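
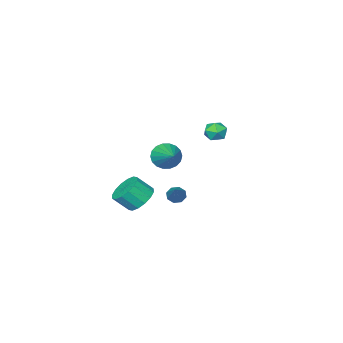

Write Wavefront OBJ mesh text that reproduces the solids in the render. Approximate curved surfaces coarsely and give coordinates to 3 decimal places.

v -4.577 -0.797 0.306
v -4.033 -0.331 0.193
v -3.847 -1.509 0.887
v -3.303 -1.043 0.774
v -3.846 -0.865 1.221
v -4.297 -0.425 0.862
v -3.583 -1.415 0.218
v -4.034 -0.975 -0.141
v -3.418 -0.713 0.139
v -3.581 -0.373 0.759
v -4.299 -1.467 0.321
v -4.462 -1.127 0.941
v 2.589 0.919 -1.445
v 3.237 0.74 -2.058
v 3.879 0.221 -1.229
v 3.231 0.401 -0.615
v 3.35 1.162 -1.882
v 3.991 0.643 -1.052
v 3.259 1.519 -1.588
v 3.901 1 -0.759
v 2.988 1.715 -1.256
v 3.63 1.196 -0.426
v 2.611 1.698 -0.974
v 3.253 1.179 -0.145
v 2.228 1.473 -0.819
v 2.87 0.954 0.01
v 1.941 1.099 -0.831
v 2.583 0.58 -0.002
v 1.829 0.677 -1.008
v 2.47 0.158 -0.178
v 1.919 0.32 -1.301
v 2.561 -0.199 -0.472
v 2.19 0.124 -1.634
v 2.832 -0.395 -0.804
v 2.567 0.141 -1.915
v 3.209 -0.378 -1.086
v 2.95 0.366 -2.07
v 3.592 -0.153 -1.241
v -1.845 -2.458 -1.234
v -1.445 -2.247 -1.966
v -1.075 -0.902 -0.366
v -1.78 -2.065 -1.996
v -2.128 -1.96 -1.875
v -2.42 -1.954 -1.627
v -2.597 -2.047 -1.302
v -2.626 -2.222 -0.962
v -2.5 -2.444 -0.677
v -2.244 -2.668 -0.502
v -1.909 -2.851 -0.472
v -1.561 -2.956 -0.592
v -1.27 -2.962 -0.84
v -1.092 -2.868 -1.166
v -1.063 -2.693 -1.505
v -1.189 -2.471 -1.79
v 1.352 2.174 -1.041
v 1.795 1.998 -1.249
v 2.408 3.346 0.221
v 1.658 2.322 -1.435
v 1.342 2.56 -1.39
v 1.032 2.571 -1.141
v 0.909 2.35 -0.834
v 1.046 2.026 -0.648
v 1.362 1.789 -0.692
v 1.673 1.777 -0.941
f 1 12 6
f 1 6 2
f 1 2 8
f 1 8 11
f 1 11 12
f 2 6 10
f 6 12 5
f 12 11 3
f 11 8 7
f 8 2 9
f 4 10 5
f 4 5 3
f 4 3 7
f 4 7 9
f 4 9 10
f 5 10 6
f 3 5 12
f 7 3 11
f 9 7 8
f 10 9 2
f 14 13 17
f 14 17 15
f 15 17 18
f 15 18 16
f 17 13 19
f 17 19 18
f 18 19 20
f 18 20 16
f 19 13 21
f 19 21 20
f 20 21 22
f 20 22 16
f 21 13 23
f 21 23 22
f 22 23 24
f 22 24 16
f 23 13 25
f 23 25 24
f 24 25 26
f 24 26 16
f 25 13 27
f 25 27 26
f 26 27 28
f 26 28 16
f 27 13 29
f 27 29 28
f 28 29 30
f 28 30 16
f 29 13 31
f 29 31 30
f 30 31 32
f 30 32 16
f 31 13 33
f 31 33 32
f 32 33 34
f 32 34 16
f 33 13 35
f 33 35 34
f 34 35 36
f 34 36 16
f 35 13 37
f 35 37 36
f 36 37 38
f 36 38 16
f 37 13 14
f 37 14 38
f 38 14 15
f 38 15 16
f 40 39 42
f 40 42 41
f 42 39 43
f 42 43 41
f 43 39 44
f 43 44 41
f 44 39 45
f 44 45 41
f 45 39 46
f 45 46 41
f 46 39 47
f 46 47 41
f 47 39 48
f 47 48 41
f 48 39 49
f 48 49 41
f 49 39 50
f 49 50 41
f 50 39 51
f 50 51 41
f 51 39 52
f 51 52 41
f 52 39 53
f 52 53 41
f 53 39 54
f 53 54 41
f 54 39 40
f 54 40 41
f 56 55 58
f 56 58 57
f 58 55 59
f 58 59 57
f 59 55 60
f 59 60 57
f 60 55 61
f 60 61 57
f 61 55 62
f 61 62 57
f 62 55 63
f 62 63 57
f 63 55 64
f 63 64 57
f 64 55 56
f 64 56 57



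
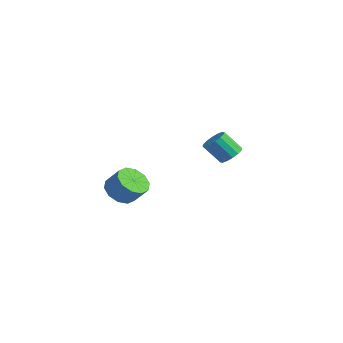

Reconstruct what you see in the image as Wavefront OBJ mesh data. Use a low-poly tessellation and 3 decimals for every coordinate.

v 0.457 -3.517 -0.622
v 1.143 -3.538 -1.156
v 1.81 -3.224 -0.312
v 1.123 -3.203 0.222
v 0.934 -3.043 -1.174
v 1.6 -2.73 -0.331
v 0.542 -2.729 -0.982
v 1.208 -2.416 -0.138
v 0.118 -2.716 -0.652
v 0.784 -2.403 0.192
v -0.177 -3.009 -0.31
v 0.489 -2.695 0.534
v -0.23 -3.496 -0.088
v 0.437 -3.182 0.756
v -0.02 -3.99 -0.069
v 0.646 -3.677 0.774
v 0.372 -4.304 -0.262
v 1.038 -3.991 0.582
v 0.796 -4.317 -0.592
v 1.462 -4.004 0.252
v 1.091 -4.025 -0.934
v 1.757 -3.711 -0.09
v 0.129 2.803 -0.038
v 0.705 2.49 0.099
v 0.128 1.864 1.095
v -0.449 2.177 0.958
v 0.714 2.781 0.288
v 0.137 2.155 1.283
v 0.566 3.078 0.389
v -0.011 2.452 1.384
v 0.301 3.301 0.376
v -0.276 2.675 1.371
v -0.01 3.391 0.252
v -0.587 2.765 1.247
v -0.284 3.323 0.05
v -0.861 2.697 1.046
v -0.448 3.116 -0.175
v -1.025 2.49 0.821
v -0.457 2.825 -0.363
v -1.034 2.199 0.632
v -0.309 2.528 -0.464
v -0.886 1.902 0.531
v -0.044 2.305 -0.451
v -0.621 1.679 0.544
v 0.267 2.215 -0.327
v -0.31 1.589 0.668
v 0.541 2.283 -0.126
v -0.036 1.657 0.87
f 2 1 5
f 2 5 3
f 3 5 6
f 3 6 4
f 5 1 7
f 5 7 6
f 6 7 8
f 6 8 4
f 7 1 9
f 7 9 8
f 8 9 10
f 8 10 4
f 9 1 11
f 9 11 10
f 10 11 12
f 10 12 4
f 11 1 13
f 11 13 12
f 12 13 14
f 12 14 4
f 13 1 15
f 13 15 14
f 14 15 16
f 14 16 4
f 15 1 17
f 15 17 16
f 16 17 18
f 16 18 4
f 17 1 19
f 17 19 18
f 18 19 20
f 18 20 4
f 19 1 21
f 19 21 20
f 20 21 22
f 20 22 4
f 21 1 2
f 21 2 22
f 22 2 3
f 22 3 4
f 24 23 27
f 24 27 25
f 25 27 28
f 25 28 26
f 27 23 29
f 27 29 28
f 28 29 30
f 28 30 26
f 29 23 31
f 29 31 30
f 30 31 32
f 30 32 26
f 31 23 33
f 31 33 32
f 32 33 34
f 32 34 26
f 33 23 35
f 33 35 34
f 34 35 36
f 34 36 26
f 35 23 37
f 35 37 36
f 36 37 38
f 36 38 26
f 37 23 39
f 37 39 38
f 38 39 40
f 38 40 26
f 39 23 41
f 39 41 40
f 40 41 42
f 40 42 26
f 41 23 43
f 41 43 42
f 42 43 44
f 42 44 26
f 43 23 45
f 43 45 44
f 44 45 46
f 44 46 26
f 45 23 47
f 45 47 46
f 46 47 48
f 46 48 26
f 47 23 24
f 47 24 48
f 48 24 25
f 48 25 26



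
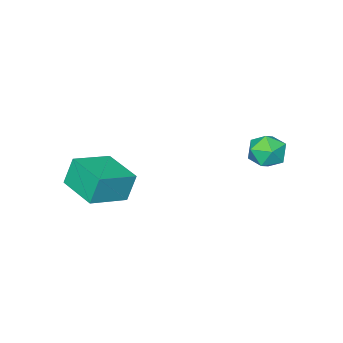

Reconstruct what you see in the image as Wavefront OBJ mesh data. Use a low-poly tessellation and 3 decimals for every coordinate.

v -1.264 3.74 -2.308
v -0.394 3.273 -2.358
v -1.906 2.467 -1.582
v -1.036 2 -1.632
v -1.144 2.78 -1.034
v -0.748 3.566 -1.483
v -1.552 2.174 -2.457
v -1.156 2.96 -2.906
v -0.573 2.305 -2.45
v -0.32 2.679 -1.571
v -1.98 3.061 -2.369
v -1.727 3.435 -1.49
v 3.08 -3.247 -4.944
v 2.639 -3.1 -3.528
v 3.351 -1.169 -5.076
v 2.909 -1.022 -3.66
v 5.011 -3.458 -4.32
v 4.569 -3.311 -2.904
v 5.281 -1.38 -4.452
v 4.84 -1.233 -3.036
f 1 12 6
f 1 6 2
f 1 2 8
f 1 8 11
f 1 11 12
f 2 6 10
f 6 12 5
f 12 11 3
f 11 8 7
f 8 2 9
f 4 10 5
f 4 5 3
f 4 3 7
f 4 7 9
f 4 9 10
f 5 10 6
f 3 5 12
f 7 3 11
f 9 7 8
f 10 9 2
f 14 16 13
f 17 14 13
f 13 16 15
f 15 17 13
f 14 20 16
f 18 14 17
f 18 20 14
f 16 20 15
f 19 17 15
f 15 20 19
f 19 18 17
f 20 18 19



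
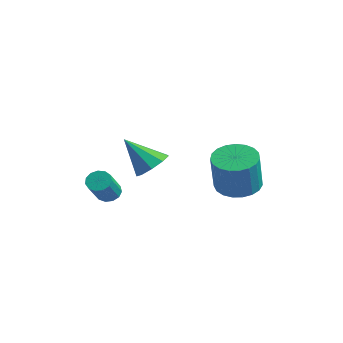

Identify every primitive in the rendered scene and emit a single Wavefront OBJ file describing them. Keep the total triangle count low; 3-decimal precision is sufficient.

v 3.709 2.794 -0.675
v 4.443 3.545 -0.652
v 4.944 2.997 1.238
v 4.211 2.246 1.215
v 4.093 3.755 -0.498
v 4.594 3.207 1.392
v 3.676 3.8 -0.374
v 4.178 3.252 1.515
v 3.265 3.67 -0.303
v 3.767 3.122 1.586
v 2.931 3.389 -0.296
v 3.433 2.841 1.594
v 2.732 3.005 -0.354
v 3.233 2.457 1.535
v 2.701 2.585 -0.468
v 3.203 2.036 1.421
v 2.845 2.2 -0.617
v 3.347 1.652 1.272
v 3.138 1.919 -0.777
v 3.64 1.371 1.112
v 3.53 1.789 -0.919
v 4.032 1.241 0.97
v 3.953 1.832 -1.018
v 4.454 1.284 0.871
v 4.334 2.042 -1.058
v 4.835 1.494 0.831
v 4.606 2.382 -1.032
v 5.108 1.834 0.857
v 4.724 2.793 -0.944
v 5.226 2.245 0.945
v 4.666 3.205 -0.809
v 5.168 2.657 1.08
v 0.734 -1.883 -1.081
v 1.262 -1.683 -1.252
v 1.993 -2.617 -0.091
v 1.466 -2.817 0.081
v 1.155 -1.474 -1.017
v 1.886 -2.409 0.144
v 0.914 -1.395 -0.801
v 1.645 -2.33 0.36
v 0.616 -1.471 -0.675
v 1.348 -2.405 0.486
v 0.356 -1.678 -0.677
v 1.087 -2.612 0.484
v 0.216 -1.949 -0.807
v 0.947 -2.884 0.354
v 0.24 -2.2 -1.024
v 0.971 -3.134 0.137
v 0.421 -2.35 -1.259
v 1.153 -3.284 -0.098
v 0.702 -2.352 -1.437
v 1.433 -3.286 -0.276
v 0.993 -2.204 -1.502
v 1.724 -3.139 -0.341
v 1.202 -1.955 -1.433
v 1.933 -2.889 -0.272
v 3.403 -1.364 1.32
v 4.107 -1.861 1.5
v 2.477 -2.176 2.7
v 4.13 -1.35 1.816
v 3.813 -0.845 1.9
v 3.304 -0.583 1.713
v 2.842 -0.687 1.341
v 2.642 -1.108 0.96
v 2.799 -1.648 0.747
v 3.238 -2.056 0.802
v 3.755 -2.14 1.099
f 2 1 5
f 2 5 3
f 3 5 6
f 3 6 4
f 5 1 7
f 5 7 6
f 6 7 8
f 6 8 4
f 7 1 9
f 7 9 8
f 8 9 10
f 8 10 4
f 9 1 11
f 9 11 10
f 10 11 12
f 10 12 4
f 11 1 13
f 11 13 12
f 12 13 14
f 12 14 4
f 13 1 15
f 13 15 14
f 14 15 16
f 14 16 4
f 15 1 17
f 15 17 16
f 16 17 18
f 16 18 4
f 17 1 19
f 17 19 18
f 18 19 20
f 18 20 4
f 19 1 21
f 19 21 20
f 20 21 22
f 20 22 4
f 21 1 23
f 21 23 22
f 22 23 24
f 22 24 4
f 23 1 25
f 23 25 24
f 24 25 26
f 24 26 4
f 25 1 27
f 25 27 26
f 26 27 28
f 26 28 4
f 27 1 29
f 27 29 28
f 28 29 30
f 28 30 4
f 29 1 31
f 29 31 30
f 30 31 32
f 30 32 4
f 31 1 2
f 31 2 32
f 32 2 3
f 32 3 4
f 34 33 37
f 34 37 35
f 35 37 38
f 35 38 36
f 37 33 39
f 37 39 38
f 38 39 40
f 38 40 36
f 39 33 41
f 39 41 40
f 40 41 42
f 40 42 36
f 41 33 43
f 41 43 42
f 42 43 44
f 42 44 36
f 43 33 45
f 43 45 44
f 44 45 46
f 44 46 36
f 45 33 47
f 45 47 46
f 46 47 48
f 46 48 36
f 47 33 49
f 47 49 48
f 48 49 50
f 48 50 36
f 49 33 51
f 49 51 50
f 50 51 52
f 50 52 36
f 51 33 53
f 51 53 52
f 52 53 54
f 52 54 36
f 53 33 55
f 53 55 54
f 54 55 56
f 54 56 36
f 55 33 34
f 55 34 56
f 56 34 35
f 56 35 36
f 58 57 60
f 58 60 59
f 60 57 61
f 60 61 59
f 61 57 62
f 61 62 59
f 62 57 63
f 62 63 59
f 63 57 64
f 63 64 59
f 64 57 65
f 64 65 59
f 65 57 66
f 65 66 59
f 66 57 67
f 66 67 59
f 67 57 58
f 67 58 59



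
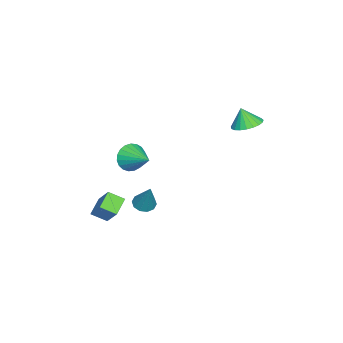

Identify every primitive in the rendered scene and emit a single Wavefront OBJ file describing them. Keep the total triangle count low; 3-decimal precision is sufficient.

v -3.902 3.733 3.141
v -3.092 3.25 3.025
v -3.978 3.327 4.299
v -2.962 3.599 3.156
v -2.994 3.972 3.284
v -3.183 4.303 3.387
v -3.497 4.535 3.448
v -3.881 4.629 3.455
v -4.268 4.567 3.408
v -4.592 4.362 3.315
v -4.797 4.047 3.192
v -4.847 3.678 3.06
v -4.734 3.319 2.941
v -4.477 3.031 2.858
v -4.12 2.864 2.823
v -3.726 2.848 2.843
v -3.362 2.984 2.914
v -4.001 -2.39 -4.78
v -3.48 -2.021 -5.135
v -3.199 -1.73 -2.92
v -3.834 -1.746 -5.08
v -4.251 -1.716 -4.911
v -4.572 -1.944 -4.691
v -4.676 -2.342 -4.506
v -4.522 -2.758 -4.425
v -4.168 -3.033 -4.48
v -3.751 -3.063 -4.649
v -3.43 -2.835 -4.868
v -3.326 -2.437 -5.054
v -1.268 -4.689 -4.447
v -2.358 -4.578 -3.845
v -1.458 -3.749 -4.965
v -2.548 -3.638 -4.363
v -0.452 -3.802 -3.137
v -1.542 -3.691 -2.535
v -0.642 -2.862 -3.655
v -1.732 -2.751 -3.053
v -4.132 -3.204 -1.119
v -3.813 -3.754 -0.347
v -3.168 -1.776 -0.501
v -3.52 -3.827 -0.633
v -3.332 -3.794 -1.003
v -3.283 -3.658 -1.393
v -3.381 -3.443 -1.735
v -3.609 -3.187 -1.971
v -3.926 -2.935 -2.06
v -4.28 -2.728 -1.986
v -4.608 -2.604 -1.763
v -4.853 -2.584 -1.428
v -4.974 -2.67 -1.039
v -4.949 -2.85 -0.665
v -4.783 -3.09 -0.369
v -4.504 -3.35 -0.203
v -4.161 -3.585 -0.195
f 2 1 4
f 2 4 3
f 4 1 5
f 4 5 3
f 5 1 6
f 5 6 3
f 6 1 7
f 6 7 3
f 7 1 8
f 7 8 3
f 8 1 9
f 8 9 3
f 9 1 10
f 9 10 3
f 10 1 11
f 10 11 3
f 11 1 12
f 11 12 3
f 12 1 13
f 12 13 3
f 13 1 14
f 13 14 3
f 14 1 15
f 14 15 3
f 15 1 16
f 15 16 3
f 16 1 17
f 16 17 3
f 17 1 2
f 17 2 3
f 19 18 21
f 19 21 20
f 21 18 22
f 21 22 20
f 22 18 23
f 22 23 20
f 23 18 24
f 23 24 20
f 24 18 25
f 24 25 20
f 25 18 26
f 25 26 20
f 26 18 27
f 26 27 20
f 27 18 28
f 27 28 20
f 28 18 29
f 28 29 20
f 29 18 19
f 29 19 20
f 31 33 30
f 34 31 30
f 30 33 32
f 32 34 30
f 31 37 33
f 35 31 34
f 35 37 31
f 33 37 32
f 36 34 32
f 32 37 36
f 36 35 34
f 37 35 36
f 39 38 41
f 39 41 40
f 41 38 42
f 41 42 40
f 42 38 43
f 42 43 40
f 43 38 44
f 43 44 40
f 44 38 45
f 44 45 40
f 45 38 46
f 45 46 40
f 46 38 47
f 46 47 40
f 47 38 48
f 47 48 40
f 48 38 49
f 48 49 40
f 49 38 50
f 49 50 40
f 50 38 51
f 50 51 40
f 51 38 52
f 51 52 40
f 52 38 53
f 52 53 40
f 53 38 54
f 53 54 40
f 54 38 39
f 54 39 40



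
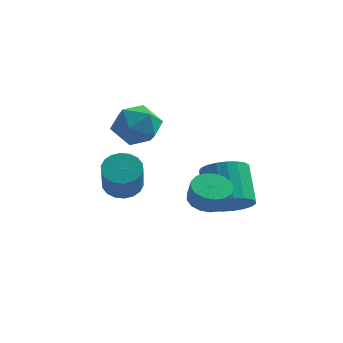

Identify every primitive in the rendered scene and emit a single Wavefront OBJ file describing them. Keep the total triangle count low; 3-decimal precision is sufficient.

v -1.677 1.964 -3.014
v -0.922 2.441 -2.839
v -0.489 1.194 -1.31
v -1.243 0.716 -1.486
v -1.201 2.625 -2.61
v -0.767 1.378 -1.081
v -1.573 2.678 -2.461
v -1.14 1.431 -0.932
v -1.967 2.59 -2.421
v -1.533 1.343 -0.892
v -2.302 2.377 -2.499
v -1.869 1.13 -0.971
v -2.514 2.083 -2.679
v -2.081 0.836 -1.151
v -2.56 1.765 -2.926
v -2.127 0.518 -1.397
v -2.431 1.486 -3.19
v -1.998 0.239 -1.661
v -2.153 1.302 -3.419
v -1.719 0.055 -1.89
v -1.78 1.249 -3.568
v -1.347 0.002 -2.039
v -1.387 1.337 -3.608
v -0.953 0.09 -2.079
v -1.051 1.55 -3.529
v -0.618 0.303 -2.001
v -0.839 1.844 -3.349
v -0.406 0.597 -1.821
v -0.793 2.162 -3.103
v -0.36 0.915 -1.574
v 3.498 0.91 -3.065
v 4.184 0.46 -2.362
v 3.507 1.76 -0.871
v 2.822 2.21 -1.575
v 4.433 0.791 -2.537
v 3.756 2.09 -1.046
v 4.52 1.142 -2.803
v 3.844 2.441 -1.312
v 4.431 1.453 -3.115
v 3.754 2.752 -1.624
v 4.181 1.67 -3.418
v 3.504 2.969 -1.927
v 3.812 1.756 -3.66
v 3.136 3.055 -2.169
v 3.39 1.695 -3.799
v 2.713 2.995 -2.308
v 2.986 1.499 -3.811
v 2.309 2.799 -2.321
v 2.67 1.202 -3.695
v 1.994 2.501 -2.204
v 2.498 0.853 -3.469
v 1.822 2.153 -1.979
v 2.499 0.515 -3.174
v 1.823 1.814 -1.683
v 2.673 0.245 -2.86
v 1.996 1.544 -1.369
v 2.989 0.09 -2.581
v 2.313 1.389 -1.091
v 3.393 0.077 -2.387
v 2.717 1.376 -0.896
v 3.816 0.208 -2.309
v 3.139 1.507 -0.818
v 2.898 -0.406 -2.183
v 3.731 -0.097 -2.323
v 4.016 -0.445 -1.397
v 3.182 -0.754 -1.257
v 3.529 0.234 -2.136
v 3.813 -0.114 -1.21
v 3.181 0.419 -1.96
v 3.466 0.07 -1.034
v 2.769 0.414 -1.835
v 3.054 0.066 -0.909
v 2.386 0.222 -1.79
v 2.671 -0.126 -0.864
v 2.121 -0.114 -1.835
v 2.405 -0.463 -0.908
v 2.033 -0.517 -1.96
v 2.318 -0.866 -1.033
v 2.144 -0.895 -2.135
v 2.428 -1.243 -1.209
v 2.427 -1.16 -2.322
v 2.711 -1.508 -1.396
v 2.818 -1.253 -2.477
v 3.102 -1.601 -1.551
v 3.227 -1.151 -2.565
v 3.512 -1.5 -1.638
v 3.561 -0.879 -2.565
v 3.846 -1.228 -1.639
v 3.743 -0.499 -2.478
v 4.028 -0.847 -1.551
v -1.311 3.718 1.051
v -0.379 3.602 0.24
v -2.361 2.338 0.04
v -1.429 2.222 -0.771
v -1.291 1.821 0.395
v -0.642 2.674 1.02
v -2.098 3.266 -0.74
v -1.449 4.119 -0.115
v -0.865 3.324 -0.866
v -0.366 2.43 -0.165
v -2.374 3.51 0.445
v -1.875 2.616 1.146
f 2 1 5
f 2 5 3
f 3 5 6
f 3 6 4
f 5 1 7
f 5 7 6
f 6 7 8
f 6 8 4
f 7 1 9
f 7 9 8
f 8 9 10
f 8 10 4
f 9 1 11
f 9 11 10
f 10 11 12
f 10 12 4
f 11 1 13
f 11 13 12
f 12 13 14
f 12 14 4
f 13 1 15
f 13 15 14
f 14 15 16
f 14 16 4
f 15 1 17
f 15 17 16
f 16 17 18
f 16 18 4
f 17 1 19
f 17 19 18
f 18 19 20
f 18 20 4
f 19 1 21
f 19 21 20
f 20 21 22
f 20 22 4
f 21 1 23
f 21 23 22
f 22 23 24
f 22 24 4
f 23 1 25
f 23 25 24
f 24 25 26
f 24 26 4
f 25 1 27
f 25 27 26
f 26 27 28
f 26 28 4
f 27 1 29
f 27 29 28
f 28 29 30
f 28 30 4
f 29 1 2
f 29 2 30
f 30 2 3
f 30 3 4
f 32 31 35
f 32 35 33
f 33 35 36
f 33 36 34
f 35 31 37
f 35 37 36
f 36 37 38
f 36 38 34
f 37 31 39
f 37 39 38
f 38 39 40
f 38 40 34
f 39 31 41
f 39 41 40
f 40 41 42
f 40 42 34
f 41 31 43
f 41 43 42
f 42 43 44
f 42 44 34
f 43 31 45
f 43 45 44
f 44 45 46
f 44 46 34
f 45 31 47
f 45 47 46
f 46 47 48
f 46 48 34
f 47 31 49
f 47 49 48
f 48 49 50
f 48 50 34
f 49 31 51
f 49 51 50
f 50 51 52
f 50 52 34
f 51 31 53
f 51 53 52
f 52 53 54
f 52 54 34
f 53 31 55
f 53 55 54
f 54 55 56
f 54 56 34
f 55 31 57
f 55 57 56
f 56 57 58
f 56 58 34
f 57 31 59
f 57 59 58
f 58 59 60
f 58 60 34
f 59 31 61
f 59 61 60
f 60 61 62
f 60 62 34
f 61 31 32
f 61 32 62
f 62 32 33
f 62 33 34
f 64 63 67
f 64 67 65
f 65 67 68
f 65 68 66
f 67 63 69
f 67 69 68
f 68 69 70
f 68 70 66
f 69 63 71
f 69 71 70
f 70 71 72
f 70 72 66
f 71 63 73
f 71 73 72
f 72 73 74
f 72 74 66
f 73 63 75
f 73 75 74
f 74 75 76
f 74 76 66
f 75 63 77
f 75 77 76
f 76 77 78
f 76 78 66
f 77 63 79
f 77 79 78
f 78 79 80
f 78 80 66
f 79 63 81
f 79 81 80
f 80 81 82
f 80 82 66
f 81 63 83
f 81 83 82
f 82 83 84
f 82 84 66
f 83 63 85
f 83 85 84
f 84 85 86
f 84 86 66
f 85 63 87
f 85 87 86
f 86 87 88
f 86 88 66
f 87 63 89
f 87 89 88
f 88 89 90
f 88 90 66
f 89 63 64
f 89 64 90
f 90 64 65
f 90 65 66
f 91 102 96
f 91 96 92
f 91 92 98
f 91 98 101
f 91 101 102
f 92 96 100
f 96 102 95
f 102 101 93
f 101 98 97
f 98 92 99
f 94 100 95
f 94 95 93
f 94 93 97
f 94 97 99
f 94 99 100
f 95 100 96
f 93 95 102
f 97 93 101
f 99 97 98
f 100 99 92



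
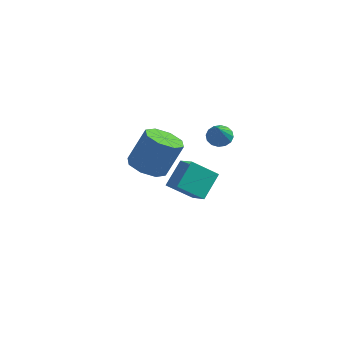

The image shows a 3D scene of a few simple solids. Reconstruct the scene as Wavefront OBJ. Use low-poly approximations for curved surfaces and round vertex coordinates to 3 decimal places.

v 1.332 -2.744 1.671
v 1.816 -2.039 1.257
v 2.391 -1.45 2.936
v 1.908 -2.156 3.349
v 1.134 -1.848 1.424
v 1.71 -1.26 3.103
v 0.569 -2.183 1.735
v 1.144 -1.594 3.414
v 0.45 -2.846 2.009
v 1.026 -2.258 3.688
v 0.849 -3.45 2.084
v 1.424 -2.861 3.763
v 1.53 -3.64 1.917
v 2.106 -3.052 3.596
v 2.096 -3.306 1.606
v 2.671 -2.717 3.285
v 2.214 -2.642 1.332
v 2.79 -2.054 3.011
v 2.152 2.692 0.789
v 2.752 2.662 0.57
v 2.548 1.688 2.011
v 2.751 2.917 0.78
v 2.589 3.113 0.993
v 2.309 3.195 1.152
v 1.988 3.143 1.213
v 1.711 2.97 1.16
v 1.551 2.722 1.009
v 1.553 2.466 0.798
v 1.715 2.271 0.585
v 1.994 2.188 0.427
v 2.316 2.241 0.366
v 2.593 2.414 0.418
v -0.184 1.801 -2.825
v 0.728 1.207 -2.253
v -0.046 3.012 -1.789
v 0.866 2.418 -1.216
v 0.874 2.502 -3.784
v 1.786 1.908 -3.211
v 1.012 3.713 -2.747
v 1.924 3.119 -2.175
f 2 1 5
f 2 5 3
f 3 5 6
f 3 6 4
f 5 1 7
f 5 7 6
f 6 7 8
f 6 8 4
f 7 1 9
f 7 9 8
f 8 9 10
f 8 10 4
f 9 1 11
f 9 11 10
f 10 11 12
f 10 12 4
f 11 1 13
f 11 13 12
f 12 13 14
f 12 14 4
f 13 1 15
f 13 15 14
f 14 15 16
f 14 16 4
f 15 1 17
f 15 17 16
f 16 17 18
f 16 18 4
f 17 1 2
f 17 2 18
f 18 2 3
f 18 3 4
f 20 19 22
f 20 22 21
f 22 19 23
f 22 23 21
f 23 19 24
f 23 24 21
f 24 19 25
f 24 25 21
f 25 19 26
f 25 26 21
f 26 19 27
f 26 27 21
f 27 19 28
f 27 28 21
f 28 19 29
f 28 29 21
f 29 19 30
f 29 30 21
f 30 19 31
f 30 31 21
f 31 19 32
f 31 32 21
f 32 19 20
f 32 20 21
f 34 36 33
f 37 34 33
f 33 36 35
f 35 37 33
f 34 40 36
f 38 34 37
f 38 40 34
f 36 40 35
f 39 37 35
f 35 40 39
f 39 38 37
f 40 38 39



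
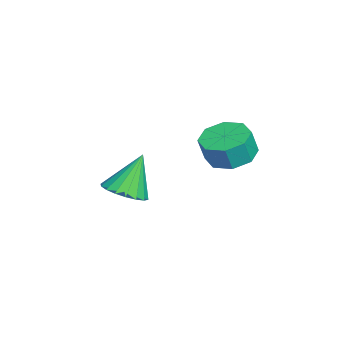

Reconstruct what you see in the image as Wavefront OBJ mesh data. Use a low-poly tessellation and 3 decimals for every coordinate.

v 0.978 2.966 0.645
v 1.614 2.393 0.367
v 1.819 2.161 1.318
v 1.182 2.734 1.595
v 1.858 3.029 0.47
v 2.063 2.796 1.421
v 1.587 3.628 0.675
v 1.792 3.395 1.626
v 0.959 3.839 0.862
v 1.163 3.607 1.813
v 0.341 3.539 0.922
v 0.546 3.307 1.873
v 0.097 2.904 0.819
v 0.302 2.671 1.77
v 0.368 2.305 0.614
v 0.573 2.072 1.565
v 0.997 2.093 0.427
v 1.201 1.861 1.378
v -2.342 -0.895 -3.356
v -1.48 -0.766 -3.093
v -2.918 -0.285 -1.764
v -1.576 -0.412 -3.264
v -1.824 -0.153 -3.453
v -2.174 -0.041 -3.622
v -2.558 -0.098 -3.739
v -2.898 -0.313 -3.78
v -3.129 -0.643 -3.738
v -3.203 -1.023 -3.619
v -3.107 -1.378 -3.449
v -2.86 -1.637 -3.26
v -2.509 -1.749 -3.09
v -2.126 -1.691 -2.973
v -1.785 -1.476 -2.932
v -1.555 -1.146 -2.975
f 2 1 5
f 2 5 3
f 3 5 6
f 3 6 4
f 5 1 7
f 5 7 6
f 6 7 8
f 6 8 4
f 7 1 9
f 7 9 8
f 8 9 10
f 8 10 4
f 9 1 11
f 9 11 10
f 10 11 12
f 10 12 4
f 11 1 13
f 11 13 12
f 12 13 14
f 12 14 4
f 13 1 15
f 13 15 14
f 14 15 16
f 14 16 4
f 15 1 17
f 15 17 16
f 16 17 18
f 16 18 4
f 17 1 2
f 17 2 18
f 18 2 3
f 18 3 4
f 20 19 22
f 20 22 21
f 22 19 23
f 22 23 21
f 23 19 24
f 23 24 21
f 24 19 25
f 24 25 21
f 25 19 26
f 25 26 21
f 26 19 27
f 26 27 21
f 27 19 28
f 27 28 21
f 28 19 29
f 28 29 21
f 29 19 30
f 29 30 21
f 30 19 31
f 30 31 21
f 31 19 32
f 31 32 21
f 32 19 33
f 32 33 21
f 33 19 34
f 33 34 21
f 34 19 20
f 34 20 21



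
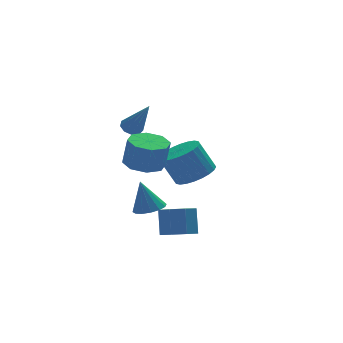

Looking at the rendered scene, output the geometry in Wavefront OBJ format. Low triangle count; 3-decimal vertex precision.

v 0.872 0.912 1.335
v 1.36 0.086 1.193
v 1.557 -0.039 2.604
v 1.068 0.788 2.745
v 1.802 0.683 1.185
v 1.999 0.558 2.596
v 1.699 1.414 1.264
v 1.896 1.289 2.675
v 1.112 1.851 1.384
v 1.308 1.726 2.795
v 0.383 1.739 1.476
v 0.58 1.614 2.887
v -0.059 1.142 1.484
v 0.138 1.017 2.895
v 0.044 0.411 1.405
v 0.241 0.286 2.816
v 0.632 -0.026 1.285
v 0.828 -0.151 2.696
v 0.928 2.563 2.853
v 1.407 2.39 2.621
v 1.372 1.517 4.547
v 1.464 2.719 2.809
v 1.27 2.975 3.018
v 0.916 3.038 3.15
v 0.567 2.879 3.143
v 0.388 2.572 3
v 0.461 2.261 2.789
v 0.752 2.091 2.608
v 1.126 2.142 2.541
v 3.61 1.584 -0.243
v 4.463 1.235 0.239
v 3.843 1.688 1.665
v 2.99 2.036 1.183
v 4.568 1.62 0.162
v 3.947 2.072 1.588
v 4.526 1.999 0.024
v 3.905 2.452 1.45
v 4.345 2.315 -0.155
v 3.724 2.767 1.271
v 4.052 2.519 -0.348
v 3.431 2.972 1.078
v 3.692 2.581 -0.524
v 3.071 3.034 0.902
v 3.32 2.492 -0.658
v 2.699 2.945 0.768
v 2.991 2.264 -0.729
v 2.37 2.717 0.698
v 2.757 1.932 -0.725
v 2.137 2.385 0.701
v 2.653 1.548 -0.648
v 2.032 2 0.778
v 2.695 1.168 -0.51
v 2.074 1.621 0.916
v 2.876 0.853 -0.331
v 2.255 1.305 1.095
v 3.169 0.648 -0.138
v 2.548 1.101 1.288
v 3.529 0.586 0.038
v 2.908 1.039 1.464
v 3.901 0.675 0.172
v 3.28 1.128 1.598
v 4.23 0.903 0.242
v 3.609 1.356 1.669
v -0.296 -2.775 0.713
v 0.407 -2.931 0.884
v -0.564 -2.385 2.167
v 0.409 -2.561 0.785
v 0.222 -2.248 0.667
v -0.103 -2.076 0.561
v -0.48 -2.092 0.496
v -0.808 -2.29 0.488
v -0.998 -2.618 0.541
v -1 -2.989 0.64
v -0.814 -3.301 0.758
v -0.488 -3.473 0.864
v -0.111 -3.458 0.929
v 0.217 -3.259 0.937
v 0.753 -3.481 -0.733
v 1.326 -2.965 -1.135
v 1.52 -2.303 -0.01
v 0.947 -2.819 0.393
v 0.704 -2.729 -1.167
v 0.898 -2.067 -0.042
v 0.111 -2.933 -0.944
v 0.305 -2.271 0.181
v -0.106 -3.459 -0.598
v 0.088 -2.796 0.528
v 0.18 -3.997 -0.33
v 0.374 -3.335 0.795
v 0.802 -4.233 -0.298
v 0.996 -3.571 0.827
v 1.395 -4.029 -0.521
v 1.589 -3.367 0.604
v 1.612 -3.504 -0.868
v 1.806 -2.841 0.258
f 2 1 5
f 2 5 3
f 3 5 6
f 3 6 4
f 5 1 7
f 5 7 6
f 6 7 8
f 6 8 4
f 7 1 9
f 7 9 8
f 8 9 10
f 8 10 4
f 9 1 11
f 9 11 10
f 10 11 12
f 10 12 4
f 11 1 13
f 11 13 12
f 12 13 14
f 12 14 4
f 13 1 15
f 13 15 14
f 14 15 16
f 14 16 4
f 15 1 17
f 15 17 16
f 16 17 18
f 16 18 4
f 17 1 2
f 17 2 18
f 18 2 3
f 18 3 4
f 20 19 22
f 20 22 21
f 22 19 23
f 22 23 21
f 23 19 24
f 23 24 21
f 24 19 25
f 24 25 21
f 25 19 26
f 25 26 21
f 26 19 27
f 26 27 21
f 27 19 28
f 27 28 21
f 28 19 29
f 28 29 21
f 29 19 20
f 29 20 21
f 31 30 34
f 31 34 32
f 32 34 35
f 32 35 33
f 34 30 36
f 34 36 35
f 35 36 37
f 35 37 33
f 36 30 38
f 36 38 37
f 37 38 39
f 37 39 33
f 38 30 40
f 38 40 39
f 39 40 41
f 39 41 33
f 40 30 42
f 40 42 41
f 41 42 43
f 41 43 33
f 42 30 44
f 42 44 43
f 43 44 45
f 43 45 33
f 44 30 46
f 44 46 45
f 45 46 47
f 45 47 33
f 46 30 48
f 46 48 47
f 47 48 49
f 47 49 33
f 48 30 50
f 48 50 49
f 49 50 51
f 49 51 33
f 50 30 52
f 50 52 51
f 51 52 53
f 51 53 33
f 52 30 54
f 52 54 53
f 53 54 55
f 53 55 33
f 54 30 56
f 54 56 55
f 55 56 57
f 55 57 33
f 56 30 58
f 56 58 57
f 57 58 59
f 57 59 33
f 58 30 60
f 58 60 59
f 59 60 61
f 59 61 33
f 60 30 62
f 60 62 61
f 61 62 63
f 61 63 33
f 62 30 31
f 62 31 63
f 63 31 32
f 63 32 33
f 65 64 67
f 65 67 66
f 67 64 68
f 67 68 66
f 68 64 69
f 68 69 66
f 69 64 70
f 69 70 66
f 70 64 71
f 70 71 66
f 71 64 72
f 71 72 66
f 72 64 73
f 72 73 66
f 73 64 74
f 73 74 66
f 74 64 75
f 74 75 66
f 75 64 76
f 75 76 66
f 76 64 77
f 76 77 66
f 77 64 65
f 77 65 66
f 79 78 82
f 79 82 80
f 80 82 83
f 80 83 81
f 82 78 84
f 82 84 83
f 83 84 85
f 83 85 81
f 84 78 86
f 84 86 85
f 85 86 87
f 85 87 81
f 86 78 88
f 86 88 87
f 87 88 89
f 87 89 81
f 88 78 90
f 88 90 89
f 89 90 91
f 89 91 81
f 90 78 92
f 90 92 91
f 91 92 93
f 91 93 81
f 92 78 94
f 92 94 93
f 93 94 95
f 93 95 81
f 94 78 79
f 94 79 95
f 95 79 80
f 95 80 81



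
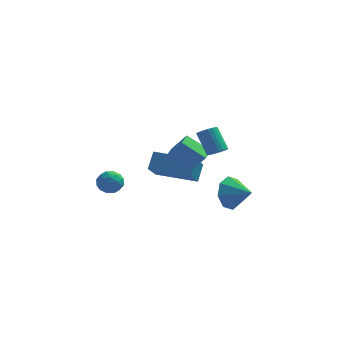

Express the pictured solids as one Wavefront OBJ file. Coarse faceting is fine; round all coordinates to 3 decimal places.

v -0.315 1.44 -1.895
v -0.522 -0.019 -0.777
v -0.12 2.081 -1.022
v -0.327 0.621 0.096
v 1.787 1.019 -2.056
v 1.58 -0.441 -0.938
v 1.982 1.659 -1.183
v 1.775 0.2 -0.065
v -2.767 -0.83 -1.165
v -2.281 -0.77 -1.687
v -2.099 -1.61 -0.633
v -1.613 -1.55 -1.155
v -1.721 -1.007 -0.703
v -2.134 -0.525 -1.032
v -2.246 -1.855 -1.288
v -2.659 -1.373 -1.617
v -1.96 -1.404 -1.763
v -1.635 -0.88 -1.401
v -2.745 -1.5 -0.919
v -2.42 -0.976 -0.557
v -2.583 -0.731 -1.473
v -1.797 -1.649 -0.847
v -1.861 -1.329 -0.582
v -1.575 -1.294 -0.888
v -2.496 -0.587 -1.088
v -2.211 -0.552 -1.394
v -1.881 -0.691 -0.816
v -2.169 -1.828 -0.926
v -1.884 -1.793 -1.232
v -2.805 -1.086 -1.432
v -2.519 -1.051 -1.738
v -2.499 -1.689 -1.504
v -2.108 -1.069 -1.824
v -1.716 -1.528 -1.511
v -2.088 -1.707 -1.59
v -2.33 -1.423 -1.783
v -1.918 -0.761 -1.612
v -1.525 -1.219 -1.299
v -1.588 -0.9 -1.033
v -1.831 -0.616 -1.227
v -1.729 -1.133 -1.656
v -2.855 -1.161 -1.021
v -2.462 -1.619 -0.708
v -2.549 -1.764 -1.093
v -2.792 -1.48 -1.287
v -2.664 -0.852 -0.809
v -2.272 -1.311 -0.496
v -2.05 -0.957 -0.537
v -2.292 -0.673 -0.73
v -2.651 -1.247 -0.664
v 3.195 3.637 -4.171
v 3.708 3.997 -5.038
v 4.305 3.023 -3.769
v 3.764 4.512 -4.404
v 3.486 4.515 -3.634
v 3.038 4.003 -3.178
v 2.682 3.277 -3.304
v 2.627 2.761 -3.937
v 2.904 2.758 -4.708
v 3.352 3.27 -5.164
v 2.979 -2.016 1.554
v 3.375 -2.193 1.859
v 2.816 -1.561 2.951
v 2.421 -1.384 2.646
v 3.452 -2.012 1.794
v 2.893 -1.381 2.886
v 3.457 -1.832 1.692
v 2.898 -1.201 2.784
v 3.389 -1.68 1.57
v 2.83 -1.049 2.662
v 3.259 -1.579 1.445
v 2.7 -0.948 2.537
v 3.087 -1.545 1.336
v 2.528 -0.913 2.428
v 2.898 -1.582 1.261
v 2.339 -0.95 2.353
v 2.721 -1.685 1.23
v 2.162 -1.053 2.323
v 2.584 -1.839 1.249
v 2.025 -1.207 2.341
v 2.507 -2.019 1.314
v 1.948 -1.388 2.406
v 2.502 -2.199 1.416
v 1.943 -1.568 2.508
v 2.57 -2.351 1.538
v 2.011 -1.72 2.63
v 2.7 -2.452 1.663
v 2.141 -1.821 2.755
v 2.872 -2.487 1.772
v 2.313 -1.855 2.864
v 3.061 -2.45 1.847
v 2.502 -1.818 2.939
v 3.238 -2.347 1.877
v 2.679 -1.715 2.97
v 1.682 -1.72 0.061
v 0.539 -1.565 0.939
v 1.828 -0.761 0.082
v 0.685 -0.606 0.96
v 2.415 -1.854 1.04
v 1.272 -1.699 1.918
v 2.561 -0.895 1.061
v 1.418 -0.74 1.939
f 2 4 1
f 5 2 1
f 1 4 3
f 3 5 1
f 2 8 4
f 6 2 5
f 6 8 2
f 4 8 3
f 7 5 3
f 3 8 7
f 7 6 5
f 8 6 7
f 9 46 25
f 46 20 49
f 25 49 14
f 46 49 25
f 9 25 21
f 25 14 26
f 21 26 10
f 25 26 21
f 9 21 30
f 21 10 31
f 30 31 16
f 21 31 30
f 9 30 42
f 30 16 45
f 42 45 19
f 30 45 42
f 9 42 46
f 42 19 50
f 46 50 20
f 42 50 46
f 10 26 37
f 26 14 40
f 37 40 18
f 26 40 37
f 14 49 27
f 49 20 48
f 27 48 13
f 49 48 27
f 20 50 47
f 50 19 43
f 47 43 11
f 50 43 47
f 19 45 44
f 45 16 32
f 44 32 15
f 45 32 44
f 16 31 36
f 31 10 33
f 36 33 17
f 31 33 36
f 12 38 24
f 38 18 39
f 24 39 13
f 38 39 24
f 12 24 22
f 24 13 23
f 22 23 11
f 24 23 22
f 12 22 29
f 22 11 28
f 29 28 15
f 22 28 29
f 12 29 34
f 29 15 35
f 34 35 17
f 29 35 34
f 12 34 38
f 34 17 41
f 38 41 18
f 34 41 38
f 13 39 27
f 39 18 40
f 27 40 14
f 39 40 27
f 11 23 47
f 23 13 48
f 47 48 20
f 23 48 47
f 15 28 44
f 28 11 43
f 44 43 19
f 28 43 44
f 17 35 36
f 35 15 32
f 36 32 16
f 35 32 36
f 18 41 37
f 41 17 33
f 37 33 10
f 41 33 37
f 52 51 54
f 52 54 53
f 54 51 55
f 54 55 53
f 55 51 56
f 55 56 53
f 56 51 57
f 56 57 53
f 57 51 58
f 57 58 53
f 58 51 59
f 58 59 53
f 59 51 60
f 59 60 53
f 60 51 52
f 60 52 53
f 62 61 65
f 62 65 63
f 63 65 66
f 63 66 64
f 65 61 67
f 65 67 66
f 66 67 68
f 66 68 64
f 67 61 69
f 67 69 68
f 68 69 70
f 68 70 64
f 69 61 71
f 69 71 70
f 70 71 72
f 70 72 64
f 71 61 73
f 71 73 72
f 72 73 74
f 72 74 64
f 73 61 75
f 73 75 74
f 74 75 76
f 74 76 64
f 75 61 77
f 75 77 76
f 76 77 78
f 76 78 64
f 77 61 79
f 77 79 78
f 78 79 80
f 78 80 64
f 79 61 81
f 79 81 80
f 80 81 82
f 80 82 64
f 81 61 83
f 81 83 82
f 82 83 84
f 82 84 64
f 83 61 85
f 83 85 84
f 84 85 86
f 84 86 64
f 85 61 87
f 85 87 86
f 86 87 88
f 86 88 64
f 87 61 89
f 87 89 88
f 88 89 90
f 88 90 64
f 89 61 91
f 89 91 90
f 90 91 92
f 90 92 64
f 91 61 93
f 91 93 92
f 92 93 94
f 92 94 64
f 93 61 62
f 93 62 94
f 94 62 63
f 94 63 64
f 96 98 95
f 99 96 95
f 95 98 97
f 97 99 95
f 96 102 98
f 100 96 99
f 100 102 96
f 98 102 97
f 101 99 97
f 97 102 101
f 101 100 99
f 102 100 101



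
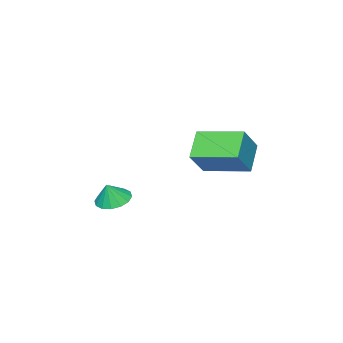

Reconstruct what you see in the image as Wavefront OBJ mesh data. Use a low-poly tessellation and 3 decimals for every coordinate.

v 0.843 -2.941 -0.776
v 1.539 -3.329 -1.073
v 1.237 -2.979 0.196
v 1.63 -2.899 -1.094
v 1.511 -2.48 -1.029
v 1.212 -2.185 -0.897
v 0.815 -2.093 -0.732
v 0.425 -2.228 -0.579
v 0.147 -2.554 -0.479
v 0.056 -2.984 -0.459
v 0.175 -3.402 -0.523
v 0.473 -3.697 -0.656
v 0.871 -3.79 -0.82
v 1.261 -3.655 -0.973
v -1.29 0.698 2.704
v -0.203 0.817 3.899
v -1.884 2.747 3.039
v -0.797 2.867 4.234
v -0.223 1.173 1.686
v 0.864 1.293 2.881
v -0.817 3.223 2.021
v 0.27 3.342 3.216
f 2 1 4
f 2 4 3
f 4 1 5
f 4 5 3
f 5 1 6
f 5 6 3
f 6 1 7
f 6 7 3
f 7 1 8
f 7 8 3
f 8 1 9
f 8 9 3
f 9 1 10
f 9 10 3
f 10 1 11
f 10 11 3
f 11 1 12
f 11 12 3
f 12 1 13
f 12 13 3
f 13 1 14
f 13 14 3
f 14 1 2
f 14 2 3
f 16 18 15
f 19 16 15
f 15 18 17
f 17 19 15
f 16 22 18
f 20 16 19
f 20 22 16
f 18 22 17
f 21 19 17
f 17 22 21
f 21 20 19
f 22 20 21



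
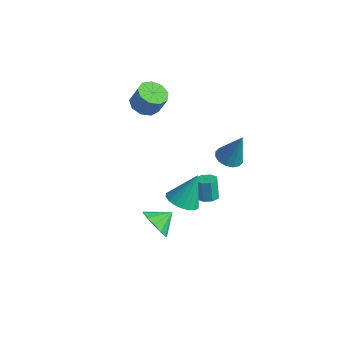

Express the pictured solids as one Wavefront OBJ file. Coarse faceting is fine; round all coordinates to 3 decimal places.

v 2.18 -3.087 0.997
v 3.045 -2.767 0.698
v 2.44 -2.173 2.723
v 2.778 -2.453 0.571
v 2.392 -2.264 0.529
v 1.964 -2.238 0.58
v 1.579 -2.381 0.714
v 1.313 -2.663 0.903
v 1.219 -3.029 1.111
v 1.315 -3.407 1.297
v 1.582 -3.721 1.423
v 1.968 -3.91 1.465
v 2.396 -3.936 1.414
v 2.781 -3.793 1.281
v 3.047 -3.511 1.091
v 3.142 -3.145 0.883
v 1.258 -4.247 -0.883
v 1.594 -3.854 -1.762
v 1.602 -3.233 -0.297
v 1.044 -3.695 -1.713
v 0.561 -3.711 -1.401
v 0.3 -3.898 -0.924
v 0.343 -4.195 -0.434
v 0.677 -4.509 -0.086
v 1.195 -4.74 0.008
v 1.733 -4.814 -0.18
v 2.12 -4.708 -0.591
v 2.233 -4.456 -1.095
v 2.037 -4.137 -1.531
v -4.198 0.719 2.762
v -3.39 0.398 2.462
v -2.874 0.56 3.677
v -3.682 0.881 3.978
v -3.414 1.023 2.389
v -2.898 1.184 3.604
v -3.805 1.506 2.491
v -3.289 1.667 3.706
v -4.38 1.62 2.72
v -3.864 1.782 3.935
v -4.87 1.313 2.969
v -4.353 1.475 4.184
v -5.045 0.728 3.121
v -4.529 0.89 4.336
v -4.824 0.139 3.106
v -4.308 0.301 4.321
v -4.311 -0.178 2.93
v -3.794 -0.017 4.145
v -3.744 -0.076 2.675
v -3.228 0.085 3.89
v -0.383 3.563 -1.566
v 0.425 3.497 -1.824
v 0.283 3.917 0.426
v 0.326 3.924 -1.867
v 0.038 4.254 -1.829
v -0.363 4.399 -1.721
v -0.769 4.32 -1.571
v -1.072 4.039 -1.42
v -1.19 3.63 -1.309
v -1.091 3.203 -1.266
v -0.803 2.873 -1.304
v -0.402 2.728 -1.412
v 0.004 2.807 -1.561
v 0.307 3.088 -1.712
v -0.692 2.161 -4.5
v -0.116 1.902 -4.307
v -0.452 2.12 -3.008
v -1.028 2.379 -3.2
v -0.088 2.401 -4.384
v -0.424 2.619 -3.084
v -0.414 2.759 -4.528
v -0.75 2.977 -3.229
v -0.902 2.767 -4.656
v -1.239 2.985 -3.356
v -1.268 2.42 -4.692
v -1.604 2.638 -3.393
v -1.296 1.921 -4.616
v -1.632 2.139 -3.316
v -0.97 1.563 -4.471
v -1.306 1.781 -3.172
v -0.481 1.555 -4.344
v -0.818 1.773 -3.044
f 2 1 4
f 2 4 3
f 4 1 5
f 4 5 3
f 5 1 6
f 5 6 3
f 6 1 7
f 6 7 3
f 7 1 8
f 7 8 3
f 8 1 9
f 8 9 3
f 9 1 10
f 9 10 3
f 10 1 11
f 10 11 3
f 11 1 12
f 11 12 3
f 12 1 13
f 12 13 3
f 13 1 14
f 13 14 3
f 14 1 15
f 14 15 3
f 15 1 16
f 15 16 3
f 16 1 2
f 16 2 3
f 18 17 20
f 18 20 19
f 20 17 21
f 20 21 19
f 21 17 22
f 21 22 19
f 22 17 23
f 22 23 19
f 23 17 24
f 23 24 19
f 24 17 25
f 24 25 19
f 25 17 26
f 25 26 19
f 26 17 27
f 26 27 19
f 27 17 28
f 27 28 19
f 28 17 29
f 28 29 19
f 29 17 18
f 29 18 19
f 31 30 34
f 31 34 32
f 32 34 35
f 32 35 33
f 34 30 36
f 34 36 35
f 35 36 37
f 35 37 33
f 36 30 38
f 36 38 37
f 37 38 39
f 37 39 33
f 38 30 40
f 38 40 39
f 39 40 41
f 39 41 33
f 40 30 42
f 40 42 41
f 41 42 43
f 41 43 33
f 42 30 44
f 42 44 43
f 43 44 45
f 43 45 33
f 44 30 46
f 44 46 45
f 45 46 47
f 45 47 33
f 46 30 48
f 46 48 47
f 47 48 49
f 47 49 33
f 48 30 31
f 48 31 49
f 49 31 32
f 49 32 33
f 51 50 53
f 51 53 52
f 53 50 54
f 53 54 52
f 54 50 55
f 54 55 52
f 55 50 56
f 55 56 52
f 56 50 57
f 56 57 52
f 57 50 58
f 57 58 52
f 58 50 59
f 58 59 52
f 59 50 60
f 59 60 52
f 60 50 61
f 60 61 52
f 61 50 62
f 61 62 52
f 62 50 63
f 62 63 52
f 63 50 51
f 63 51 52
f 65 64 68
f 65 68 66
f 66 68 69
f 66 69 67
f 68 64 70
f 68 70 69
f 69 70 71
f 69 71 67
f 70 64 72
f 70 72 71
f 71 72 73
f 71 73 67
f 72 64 74
f 72 74 73
f 73 74 75
f 73 75 67
f 74 64 76
f 74 76 75
f 75 76 77
f 75 77 67
f 76 64 78
f 76 78 77
f 77 78 79
f 77 79 67
f 78 64 80
f 78 80 79
f 79 80 81
f 79 81 67
f 80 64 65
f 80 65 81
f 81 65 66
f 81 66 67



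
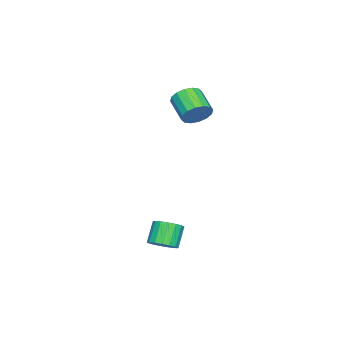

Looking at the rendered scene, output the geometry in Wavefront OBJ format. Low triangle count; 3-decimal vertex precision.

v 4.271 0.241 -2.833
v 4.761 -0.219 -2.478
v 3.979 -0.262 -1.453
v 3.489 0.199 -1.807
v 4.869 0.114 -2.382
v 4.087 0.071 -1.356
v 4.841 0.477 -2.388
v 4.059 0.434 -1.363
v 4.682 0.785 -2.497
v 3.9 0.743 -1.471
v 4.429 0.969 -2.682
v 3.647 0.927 -1.657
v 4.139 0.987 -2.902
v 3.358 0.944 -1.877
v 3.88 0.833 -3.106
v 3.098 0.791 -2.081
v 3.711 0.544 -3.247
v 2.929 0.502 -2.222
v 3.669 0.186 -3.294
v 2.887 0.143 -2.269
v 3.766 -0.16 -3.234
v 2.984 -0.203 -2.209
v 3.978 -0.414 -3.083
v 3.196 -0.456 -2.058
v 4.257 -0.517 -2.874
v 3.476 -0.56 -1.849
v 4.54 -0.447 -2.656
v 3.758 -0.49 -1.631
v -1.242 -0.401 3.318
v -0.591 -0.629 3.796
v -1.467 -1.608 4.521
v -2.118 -1.379 4.042
v -0.779 -0.302 4.012
v -1.655 -1.281 4.736
v -1.091 -0.001 4.041
v -1.967 -0.98 4.765
v -1.444 0.193 3.877
v -2.32 -0.786 4.601
v -1.742 0.228 3.563
v -2.618 -0.751 4.287
v -1.907 0.095 3.183
v -2.783 -0.884 3.907
v -1.893 -0.172 2.839
v -2.769 -1.151 3.564
v -1.705 -0.499 2.624
v -2.581 -1.478 3.348
v -1.393 -0.8 2.595
v -2.269 -1.779 3.319
v -1.04 -0.994 2.759
v -1.916 -1.973 3.483
v -0.742 -1.029 3.073
v -1.618 -2.008 3.797
v -0.577 -0.896 3.453
v -1.453 -1.875 4.177
f 2 1 5
f 2 5 3
f 3 5 6
f 3 6 4
f 5 1 7
f 5 7 6
f 6 7 8
f 6 8 4
f 7 1 9
f 7 9 8
f 8 9 10
f 8 10 4
f 9 1 11
f 9 11 10
f 10 11 12
f 10 12 4
f 11 1 13
f 11 13 12
f 12 13 14
f 12 14 4
f 13 1 15
f 13 15 14
f 14 15 16
f 14 16 4
f 15 1 17
f 15 17 16
f 16 17 18
f 16 18 4
f 17 1 19
f 17 19 18
f 18 19 20
f 18 20 4
f 19 1 21
f 19 21 20
f 20 21 22
f 20 22 4
f 21 1 23
f 21 23 22
f 22 23 24
f 22 24 4
f 23 1 25
f 23 25 24
f 24 25 26
f 24 26 4
f 25 1 27
f 25 27 26
f 26 27 28
f 26 28 4
f 27 1 2
f 27 2 28
f 28 2 3
f 28 3 4
f 30 29 33
f 30 33 31
f 31 33 34
f 31 34 32
f 33 29 35
f 33 35 34
f 34 35 36
f 34 36 32
f 35 29 37
f 35 37 36
f 36 37 38
f 36 38 32
f 37 29 39
f 37 39 38
f 38 39 40
f 38 40 32
f 39 29 41
f 39 41 40
f 40 41 42
f 40 42 32
f 41 29 43
f 41 43 42
f 42 43 44
f 42 44 32
f 43 29 45
f 43 45 44
f 44 45 46
f 44 46 32
f 45 29 47
f 45 47 46
f 46 47 48
f 46 48 32
f 47 29 49
f 47 49 48
f 48 49 50
f 48 50 32
f 49 29 51
f 49 51 50
f 50 51 52
f 50 52 32
f 51 29 53
f 51 53 52
f 52 53 54
f 52 54 32
f 53 29 30
f 53 30 54
f 54 30 31
f 54 31 32



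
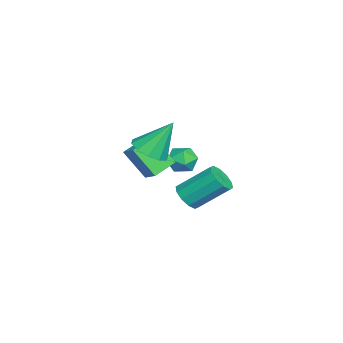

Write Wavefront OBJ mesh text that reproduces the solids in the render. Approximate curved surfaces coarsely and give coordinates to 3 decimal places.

v -2.972 1.758 1.461
v -2.311 2.2 1.157
v -2.609 0.68 0.683
v -1.948 1.122 0.379
v -1.953 0.87 1.192
v -2.178 1.536 1.673
v -2.742 1.344 0.167
v -2.967 2.01 0.648
v -2.169 1.945 0.357
v -1.681 1.652 0.991
v -3.239 1.228 0.849
v -2.751 0.935 1.483
v -1.814 0.749 0.915
v -2.012 -0.3 2.401
v -1.183 1.298 1.387
v -1.381 0.249 2.873
v -0.799 -0.049 0.487
v -0.997 -1.098 1.973
v -0.168 0.5 0.959
v -0.366 -0.549 2.445
v -3.757 1.491 -2.263
v -3.228 1.944 -2.75
v -3.354 3.582 -1.364
v -3.883 3.129 -0.877
v -3.718 2.041 -2.91
v -3.845 3.679 -1.523
v -4.224 1.928 -2.823
v -4.35 3.566 -1.436
v -4.551 1.648 -2.522
v -4.678 3.286 -1.135
v -4.575 1.308 -2.122
v -4.701 2.946 -0.735
v -4.286 1.038 -1.776
v -4.412 2.676 -0.39
v -3.795 0.941 -1.617
v -3.922 2.579 -0.23
v -3.29 1.054 -1.704
v -3.416 2.692 -0.317
v -2.962 1.334 -2.005
v -3.089 2.972 -0.618
v -2.939 1.674 -2.405
v -3.065 3.312 -1.018
v 0.869 0.421 3.14
v 1.667 -0.006 3.516
v 0.631 1.459 4.82
v 1.841 0.498 3.229
v 1.645 0.972 2.908
v 1.151 1.236 2.676
v 0.55 1.188 2.62
v 0.071 0.847 2.763
v -0.104 0.343 3.05
v 0.092 -0.131 3.371
v 0.586 -0.395 3.604
v 1.187 -0.347 3.659
f 1 12 6
f 1 6 2
f 1 2 8
f 1 8 11
f 1 11 12
f 2 6 10
f 6 12 5
f 12 11 3
f 11 8 7
f 8 2 9
f 4 10 5
f 4 5 3
f 4 3 7
f 4 7 9
f 4 9 10
f 5 10 6
f 3 5 12
f 7 3 11
f 9 7 8
f 10 9 2
f 14 16 13
f 17 14 13
f 13 16 15
f 15 17 13
f 14 20 16
f 18 14 17
f 18 20 14
f 16 20 15
f 19 17 15
f 15 20 19
f 19 18 17
f 20 18 19
f 22 21 25
f 22 25 23
f 23 25 26
f 23 26 24
f 25 21 27
f 25 27 26
f 26 27 28
f 26 28 24
f 27 21 29
f 27 29 28
f 28 29 30
f 28 30 24
f 29 21 31
f 29 31 30
f 30 31 32
f 30 32 24
f 31 21 33
f 31 33 32
f 32 33 34
f 32 34 24
f 33 21 35
f 33 35 34
f 34 35 36
f 34 36 24
f 35 21 37
f 35 37 36
f 36 37 38
f 36 38 24
f 37 21 39
f 37 39 38
f 38 39 40
f 38 40 24
f 39 21 41
f 39 41 40
f 40 41 42
f 40 42 24
f 41 21 22
f 41 22 42
f 42 22 23
f 42 23 24
f 44 43 46
f 44 46 45
f 46 43 47
f 46 47 45
f 47 43 48
f 47 48 45
f 48 43 49
f 48 49 45
f 49 43 50
f 49 50 45
f 50 43 51
f 50 51 45
f 51 43 52
f 51 52 45
f 52 43 53
f 52 53 45
f 53 43 54
f 53 54 45
f 54 43 44
f 54 44 45



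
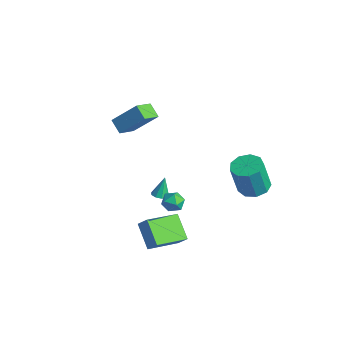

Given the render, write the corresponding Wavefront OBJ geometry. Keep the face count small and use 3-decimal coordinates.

v -3.673 -2.421 0.746
v -4.528 -2.438 1.319
v -4.094 -1.26 0.153
v -4.949 -1.277 0.727
v -2.711 -1.323 2.213
v -3.566 -1.34 2.787
v -3.132 -0.162 1.621
v -3.987 -0.179 2.194
v 3.803 -2.961 0.456
v 4.218 -3.03 1.021
v 3.482 -4.05 0.559
v 3.897 -4.119 1.124
v 3.319 -3.718 1.159
v 3.518 -3.045 1.095
v 4.182 -4.035 0.485
v 4.381 -3.362 0.421
v 4.453 -3.694 1.039
v 3.919 -3.498 1.455
v 3.781 -3.582 0.125
v 3.247 -3.386 0.541
v 3.211 -4.766 -3.251
v 1.846 -4.556 -2.208
v 3.079 -2.723 -3.836
v 1.714 -2.512 -2.794
v 3.786 -4.528 -2.546
v 2.421 -4.317 -1.504
v 3.654 -2.484 -3.132
v 2.289 -2.274 -2.089
v 0.254 -2.161 -2.011
v 0.747 -1.997 -2.008
v 0.106 -1.739 -0.769
v 0.533 -1.737 -2.122
v 0.188 -1.676 -2.184
v -0.126 -1.842 -2.165
v -0.262 -2.157 -2.074
v -0.157 -2.475 -1.953
v 0.14 -2.646 -1.859
v 0.491 -2.59 -1.837
v 0.731 -2.334 -1.896
v 3.084 2.256 -1.161
v 3.947 1.826 -1.261
v 3.92 1.294 0.78
v 3.056 1.724 0.881
v 4.029 2.463 -1.094
v 4.002 1.93 0.947
v 3.668 3.003 -0.958
v 3.641 2.47 1.084
v 3.034 3.194 -0.917
v 3.007 2.661 1.125
v 2.423 2.946 -0.99
v 2.396 2.413 1.052
v 2.121 2.375 -1.143
v 2.094 1.842 0.899
v 2.27 1.749 -1.304
v 2.242 1.216 0.737
v 2.799 1.36 -1.398
v 2.772 0.827 0.643
v 3.461 1.391 -1.382
v 3.434 0.858 0.66
f 2 4 1
f 5 2 1
f 1 4 3
f 3 5 1
f 2 8 4
f 6 2 5
f 6 8 2
f 4 8 3
f 7 5 3
f 3 8 7
f 7 6 5
f 8 6 7
f 9 20 14
f 9 14 10
f 9 10 16
f 9 16 19
f 9 19 20
f 10 14 18
f 14 20 13
f 20 19 11
f 19 16 15
f 16 10 17
f 12 18 13
f 12 13 11
f 12 11 15
f 12 15 17
f 12 17 18
f 13 18 14
f 11 13 20
f 15 11 19
f 17 15 16
f 18 17 10
f 22 24 21
f 25 22 21
f 21 24 23
f 23 25 21
f 22 28 24
f 26 22 25
f 26 28 22
f 24 28 23
f 27 25 23
f 23 28 27
f 27 26 25
f 28 26 27
f 30 29 32
f 30 32 31
f 32 29 33
f 32 33 31
f 33 29 34
f 33 34 31
f 34 29 35
f 34 35 31
f 35 29 36
f 35 36 31
f 36 29 37
f 36 37 31
f 37 29 38
f 37 38 31
f 38 29 39
f 38 39 31
f 39 29 30
f 39 30 31
f 41 40 44
f 41 44 42
f 42 44 45
f 42 45 43
f 44 40 46
f 44 46 45
f 45 46 47
f 45 47 43
f 46 40 48
f 46 48 47
f 47 48 49
f 47 49 43
f 48 40 50
f 48 50 49
f 49 50 51
f 49 51 43
f 50 40 52
f 50 52 51
f 51 52 53
f 51 53 43
f 52 40 54
f 52 54 53
f 53 54 55
f 53 55 43
f 54 40 56
f 54 56 55
f 55 56 57
f 55 57 43
f 56 40 58
f 56 58 57
f 57 58 59
f 57 59 43
f 58 40 41
f 58 41 59
f 59 41 42
f 59 42 43



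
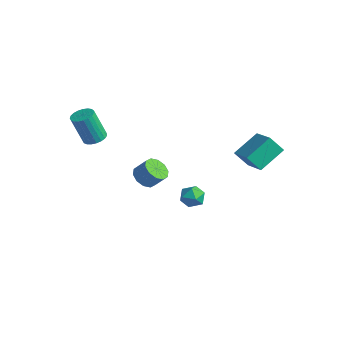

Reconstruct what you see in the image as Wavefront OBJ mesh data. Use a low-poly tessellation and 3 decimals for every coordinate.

v -1.75 -0.129 -2.489
v -1.184 -0.605 -2.665
v -0.624 -0.227 -1.887
v -1.19 0.249 -1.711
v -1.119 -0.206 -2.905
v -0.559 0.171 -2.128
v -1.295 0.222 -2.987
v -0.735 0.599 -2.209
v -1.645 0.516 -2.878
v -1.085 0.893 -2.1
v -2.035 0.563 -2.62
v -1.475 0.941 -1.842
v -2.316 0.347 -2.313
v -1.756 0.725 -1.535
v -2.381 -0.051 -2.072
v -1.821 0.326 -1.295
v -2.205 -0.479 -1.991
v -1.645 -0.102 -1.213
v -1.855 -0.773 -2.1
v -1.295 -0.396 -1.322
v -1.465 -0.821 -2.358
v -0.905 -0.443 -1.58
v 2.699 2.171 0.827
v 2.687 3.595 1.719
v 3.155 2.705 -0.02
v 3.144 4.129 0.872
v 4.136 1.831 1.388
v 4.125 3.255 2.28
v 4.593 2.365 0.541
v 4.581 3.789 1.433
v -2.862 -2.374 0.759
v -2.282 -2.667 0.774
v -2.598 -3.199 2.497
v -3.178 -2.906 2.481
v -2.222 -2.419 0.862
v -2.537 -2.951 2.585
v -2.273 -2.162 0.932
v -2.588 -2.695 2.654
v -2.425 -1.943 0.972
v -2.74 -2.475 2.694
v -2.653 -1.798 0.975
v -2.968 -2.33 2.697
v -2.917 -1.752 0.941
v -3.233 -2.285 2.663
v -3.172 -1.814 0.875
v -3.487 -2.347 2.597
v -3.373 -1.973 0.789
v -3.689 -2.505 2.511
v -3.486 -2.201 0.698
v -3.801 -2.733 2.42
v -3.491 -2.459 0.617
v -3.806 -2.991 2.34
v -3.387 -2.702 0.561
v -3.703 -3.235 2.284
v -3.193 -2.889 0.539
v -3.508 -3.421 2.262
v -2.941 -2.986 0.555
v -3.257 -3.518 2.278
v -2.676 -2.978 0.606
v -2.991 -3.51 2.329
v -2.443 -2.865 0.684
v -2.758 -3.397 2.406
v -0.285 1.615 -3.661
v 0.012 1.844 -3.016
v 0.668 0.896 -3.844
v 0.965 1.125 -3.199
v 0.352 0.699 -3.197
v -0.237 1.144 -3.084
v 0.917 1.596 -3.776
v 0.328 2.041 -3.663
v 0.755 1.833 -3.087
v 0.406 1.278 -2.729
v 0.274 1.462 -4.131
v -0.075 0.907 -3.773
f 2 1 5
f 2 5 3
f 3 5 6
f 3 6 4
f 5 1 7
f 5 7 6
f 6 7 8
f 6 8 4
f 7 1 9
f 7 9 8
f 8 9 10
f 8 10 4
f 9 1 11
f 9 11 10
f 10 11 12
f 10 12 4
f 11 1 13
f 11 13 12
f 12 13 14
f 12 14 4
f 13 1 15
f 13 15 14
f 14 15 16
f 14 16 4
f 15 1 17
f 15 17 16
f 16 17 18
f 16 18 4
f 17 1 19
f 17 19 18
f 18 19 20
f 18 20 4
f 19 1 21
f 19 21 20
f 20 21 22
f 20 22 4
f 21 1 2
f 21 2 22
f 22 2 3
f 22 3 4
f 24 26 23
f 27 24 23
f 23 26 25
f 25 27 23
f 24 30 26
f 28 24 27
f 28 30 24
f 26 30 25
f 29 27 25
f 25 30 29
f 29 28 27
f 30 28 29
f 32 31 35
f 32 35 33
f 33 35 36
f 33 36 34
f 35 31 37
f 35 37 36
f 36 37 38
f 36 38 34
f 37 31 39
f 37 39 38
f 38 39 40
f 38 40 34
f 39 31 41
f 39 41 40
f 40 41 42
f 40 42 34
f 41 31 43
f 41 43 42
f 42 43 44
f 42 44 34
f 43 31 45
f 43 45 44
f 44 45 46
f 44 46 34
f 45 31 47
f 45 47 46
f 46 47 48
f 46 48 34
f 47 31 49
f 47 49 48
f 48 49 50
f 48 50 34
f 49 31 51
f 49 51 50
f 50 51 52
f 50 52 34
f 51 31 53
f 51 53 52
f 52 53 54
f 52 54 34
f 53 31 55
f 53 55 54
f 54 55 56
f 54 56 34
f 55 31 57
f 55 57 56
f 56 57 58
f 56 58 34
f 57 31 59
f 57 59 58
f 58 59 60
f 58 60 34
f 59 31 61
f 59 61 60
f 60 61 62
f 60 62 34
f 61 31 32
f 61 32 62
f 62 32 33
f 62 33 34
f 63 74 68
f 63 68 64
f 63 64 70
f 63 70 73
f 63 73 74
f 64 68 72
f 68 74 67
f 74 73 65
f 73 70 69
f 70 64 71
f 66 72 67
f 66 67 65
f 66 65 69
f 66 69 71
f 66 71 72
f 67 72 68
f 65 67 74
f 69 65 73
f 71 69 70
f 72 71 64



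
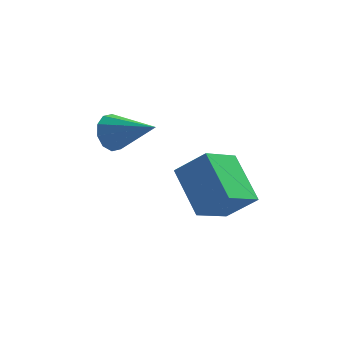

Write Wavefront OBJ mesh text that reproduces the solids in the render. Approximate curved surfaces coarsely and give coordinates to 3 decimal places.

v 1.57 -3.433 -1.11
v 0.688 -1.861 0.098
v 0.453 -3.255 -2.156
v -0.428 -1.683 -0.948
v 2.548 -2.237 -1.952
v 1.667 -0.665 -0.744
v 1.432 -2.059 -2.998
v 0.55 -0.487 -1.79
v -2.916 1.395 -1.016
v -2.426 1.727 -1.64
v -1.244 0.565 -0.144
v -2.454 2.083 -1.246
v -2.658 2.177 -0.764
v -2.961 1.972 -0.379
v -3.247 1.547 -0.236
v -3.406 1.064 -0.391
v -3.378 0.708 -0.785
v -3.173 0.614 -1.267
v -2.87 0.819 -1.652
v -2.585 1.244 -1.795
f 2 4 1
f 5 2 1
f 1 4 3
f 3 5 1
f 2 8 4
f 6 2 5
f 6 8 2
f 4 8 3
f 7 5 3
f 3 8 7
f 7 6 5
f 8 6 7
f 10 9 12
f 10 12 11
f 12 9 13
f 12 13 11
f 13 9 14
f 13 14 11
f 14 9 15
f 14 15 11
f 15 9 16
f 15 16 11
f 16 9 17
f 16 17 11
f 17 9 18
f 17 18 11
f 18 9 19
f 18 19 11
f 19 9 20
f 19 20 11
f 20 9 10
f 20 10 11



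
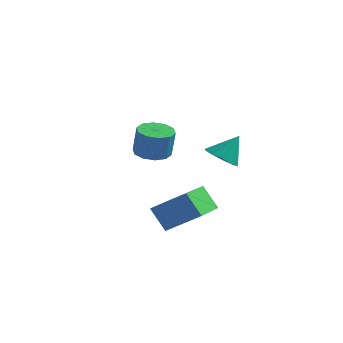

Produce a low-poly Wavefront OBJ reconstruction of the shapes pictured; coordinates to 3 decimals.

v -1.512 3.241 -2.481
v -1.081 2.635 -2.583
v -0.877 2.574 -1.362
v -1.308 3.179 -1.259
v -0.81 3.01 -2.61
v -0.606 2.949 -1.388
v -0.807 3.473 -2.587
v -0.603 3.412 -1.366
v -1.074 3.847 -2.524
v -0.869 3.786 -1.302
v -1.508 3.99 -2.444
v -1.303 3.929 -1.223
v -1.943 3.846 -2.378
v -1.739 3.785 -1.157
v -2.214 3.471 -2.352
v -2.01 3.41 -1.13
v -2.217 3.008 -2.374
v -2.013 2.947 -1.153
v -1.951 2.634 -2.438
v -1.746 2.573 -1.216
v -1.517 2.491 -2.517
v -1.312 2.43 -1.296
v 2.809 0.082 -0.641
v 3.454 0.069 -0.936
v 3.251 0.618 0.301
v 3.258 0.442 -1.056
v 2.89 0.678 -1.018
v 2.491 0.687 -0.835
v 2.214 0.464 -0.579
v 2.163 0.096 -0.346
v 2.36 -0.278 -0.225
v 2.728 -0.514 -0.264
v 3.127 -0.522 -0.446
v 3.404 -0.3 -0.703
v 1.688 -2.096 -3.56
v 1.025 -1.946 -2.67
v 1.414 -0.127 -4.097
v 0.751 0.024 -3.207
v 2.889 -1.704 -2.733
v 2.226 -1.553 -1.843
v 2.615 0.266 -3.27
v 1.952 0.416 -2.38
f 2 1 5
f 2 5 3
f 3 5 6
f 3 6 4
f 5 1 7
f 5 7 6
f 6 7 8
f 6 8 4
f 7 1 9
f 7 9 8
f 8 9 10
f 8 10 4
f 9 1 11
f 9 11 10
f 10 11 12
f 10 12 4
f 11 1 13
f 11 13 12
f 12 13 14
f 12 14 4
f 13 1 15
f 13 15 14
f 14 15 16
f 14 16 4
f 15 1 17
f 15 17 16
f 16 17 18
f 16 18 4
f 17 1 19
f 17 19 18
f 18 19 20
f 18 20 4
f 19 1 21
f 19 21 20
f 20 21 22
f 20 22 4
f 21 1 2
f 21 2 22
f 22 2 3
f 22 3 4
f 24 23 26
f 24 26 25
f 26 23 27
f 26 27 25
f 27 23 28
f 27 28 25
f 28 23 29
f 28 29 25
f 29 23 30
f 29 30 25
f 30 23 31
f 30 31 25
f 31 23 32
f 31 32 25
f 32 23 33
f 32 33 25
f 33 23 34
f 33 34 25
f 34 23 24
f 34 24 25
f 36 38 35
f 39 36 35
f 35 38 37
f 37 39 35
f 36 42 38
f 40 36 39
f 40 42 36
f 38 42 37
f 41 39 37
f 37 42 41
f 41 40 39
f 42 40 41



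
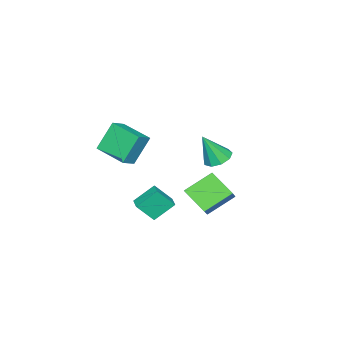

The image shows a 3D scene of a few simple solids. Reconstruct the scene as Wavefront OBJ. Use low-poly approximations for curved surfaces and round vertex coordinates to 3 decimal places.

v 1.806 -0.306 -4.06
v 2.372 -1.073 -2.967
v 0.924 0.455 -3.069
v 1.49 -0.312 -1.976
v 2.43 0.292 -3.964
v 2.996 -0.475 -2.871
v 1.548 1.053 -2.973
v 2.114 0.286 -1.88
v -4.039 0.255 -2.445
v -3.398 0.886 -2.438
v -3.421 -0.395 -0.635
v -3.913 1.106 -2.183
v -4.487 0.928 -2.05
v -4.852 0.435 -2.103
v -4.836 -0.142 -2.315
v -4.448 -0.534 -2.588
v -3.868 -0.557 -2.795
v -3.369 -0.2 -2.837
v -3.183 0.37 -2.696
v -1.813 -4.546 -0.152
v -0.848 -4.625 0.39
v -1.469 -2.552 -0.476
v -0.503 -2.63 0.066
v -0.877 -4.99 -1.886
v 0.089 -5.068 -1.344
v -0.532 -2.995 -2.21
v 0.433 -3.074 -1.668
v -0.266 3.68 -2.387
v -0.558 2.22 -1.449
v 0.657 4.067 -1.496
v 0.365 2.607 -0.558
v 1.075 2.773 -3.382
v 0.783 1.313 -2.444
v 1.998 3.16 -2.491
v 1.706 1.7 -1.553
f 2 4 1
f 5 2 1
f 1 4 3
f 3 5 1
f 2 8 4
f 6 2 5
f 6 8 2
f 4 8 3
f 7 5 3
f 3 8 7
f 7 6 5
f 8 6 7
f 10 9 12
f 10 12 11
f 12 9 13
f 12 13 11
f 13 9 14
f 13 14 11
f 14 9 15
f 14 15 11
f 15 9 16
f 15 16 11
f 16 9 17
f 16 17 11
f 17 9 18
f 17 18 11
f 18 9 19
f 18 19 11
f 19 9 10
f 19 10 11
f 21 23 20
f 24 21 20
f 20 23 22
f 22 24 20
f 21 27 23
f 25 21 24
f 25 27 21
f 23 27 22
f 26 24 22
f 22 27 26
f 26 25 24
f 27 25 26
f 29 31 28
f 32 29 28
f 28 31 30
f 30 32 28
f 29 35 31
f 33 29 32
f 33 35 29
f 31 35 30
f 34 32 30
f 30 35 34
f 34 33 32
f 35 33 34



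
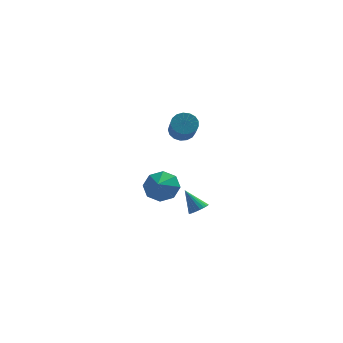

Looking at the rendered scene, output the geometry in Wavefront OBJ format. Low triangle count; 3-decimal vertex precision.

v 1.173 -0.679 3.295
v 1.465 -1.138 2.736
v 1.659 -2.439 3.906
v 1.367 -1.981 4.465
v 1.766 -0.967 2.877
v 1.959 -2.268 4.047
v 1.93 -0.73 3.114
v 2.124 -2.031 4.283
v 1.921 -0.481 3.392
v 2.115 -1.782 4.562
v 1.741 -0.278 3.648
v 1.935 -1.579 4.818
v 1.431 -0.166 3.823
v 1.624 -1.468 4.993
v 1.061 -0.173 3.878
v 1.255 -1.474 5.047
v 0.718 -0.295 3.798
v 0.911 -1.596 4.968
v 0.478 -0.505 3.604
v 0.672 -1.806 4.773
v 0.398 -0.756 3.339
v 0.592 -2.057 4.508
v 0.495 -0.988 3.064
v 0.689 -2.29 4.233
v 0.748 -1.15 2.842
v 0.942 -2.452 4.011
v 1.098 -1.205 2.723
v 1.292 -2.506 3.893
v 0.085 -1.973 -0.534
v 1.14 -2.144 -0.487
v -0.085 -2.847 0.114
v 0.876 -1.65 0.111
v 0.148 -1.345 0.33
v -0.617 -1.409 0.044
v -0.97 -1.803 -0.581
v -0.706 -2.297 -1.178
v 0.022 -2.602 -1.398
v 0.787 -2.538 -1.111
v 2.101 0.838 -3.958
v 2.418 0.408 -3.571
v 1.279 1.362 -2.702
v 2.581 0.628 -3.556
v 2.661 0.885 -3.611
v 2.644 1.134 -3.726
v 2.533 1.331 -3.881
v 2.348 1.443 -4.049
v 2.12 1.451 -4.202
v 1.889 1.353 -4.312
v 1.694 1.165 -4.361
v 1.57 0.921 -4.341
v 1.538 0.663 -4.254
v 1.603 0.435 -4.116
v 1.755 0.276 -3.951
v 1.966 0.215 -3.787
v 2.201 0.262 -3.652
f 2 1 5
f 2 5 3
f 3 5 6
f 3 6 4
f 5 1 7
f 5 7 6
f 6 7 8
f 6 8 4
f 7 1 9
f 7 9 8
f 8 9 10
f 8 10 4
f 9 1 11
f 9 11 10
f 10 11 12
f 10 12 4
f 11 1 13
f 11 13 12
f 12 13 14
f 12 14 4
f 13 1 15
f 13 15 14
f 14 15 16
f 14 16 4
f 15 1 17
f 15 17 16
f 16 17 18
f 16 18 4
f 17 1 19
f 17 19 18
f 18 19 20
f 18 20 4
f 19 1 21
f 19 21 20
f 20 21 22
f 20 22 4
f 21 1 23
f 21 23 22
f 22 23 24
f 22 24 4
f 23 1 25
f 23 25 24
f 24 25 26
f 24 26 4
f 25 1 27
f 25 27 26
f 26 27 28
f 26 28 4
f 27 1 2
f 27 2 28
f 28 2 3
f 28 3 4
f 30 29 32
f 30 32 31
f 32 29 33
f 32 33 31
f 33 29 34
f 33 34 31
f 34 29 35
f 34 35 31
f 35 29 36
f 35 36 31
f 36 29 37
f 36 37 31
f 37 29 38
f 37 38 31
f 38 29 30
f 38 30 31
f 40 39 42
f 40 42 41
f 42 39 43
f 42 43 41
f 43 39 44
f 43 44 41
f 44 39 45
f 44 45 41
f 45 39 46
f 45 46 41
f 46 39 47
f 46 47 41
f 47 39 48
f 47 48 41
f 48 39 49
f 48 49 41
f 49 39 50
f 49 50 41
f 50 39 51
f 50 51 41
f 51 39 52
f 51 52 41
f 52 39 53
f 52 53 41
f 53 39 54
f 53 54 41
f 54 39 55
f 54 55 41
f 55 39 40
f 55 40 41



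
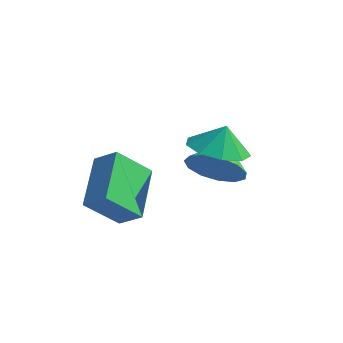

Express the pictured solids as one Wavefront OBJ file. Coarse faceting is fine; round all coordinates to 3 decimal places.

v 2.469 1.806 -1.165
v 3.184 1 -1.096
v 2.631 2.034 -0.195
v 3.525 1.624 -1.299
v 3.371 2.332 -1.439
v 2.795 2.795 -1.452
v 2.067 2.795 -1.33
v 1.526 2.333 -1.131
v 1.427 1.624 -0.948
v 1.815 1 -0.867
v 2.509 0.754 -0.926
v -0.708 -1.072 -3.533
v -1.609 0.608 -2.476
v -0.089 -0.016 -4.684
v -0.99 1.664 -3.627
v 0.15 -0.964 -2.973
v -0.751 0.716 -1.916
v 0.769 0.092 -4.124
v -0.132 1.772 -3.067
v 1.331 3.27 -3.135
v 1.874 2.854 -2.287
v 1.049 4.31 -2.445
v 2.282 3.179 -2.611
v 2.388 3.534 -3.101
v 2.158 3.805 -3.602
v 1.666 3.906 -3.955
v 1.067 3.805 -4.048
v 0.552 3.534 -3.851
v 0.285 3.18 -3.427
v 0.349 2.854 -2.91
v 0.725 2.66 -2.465
v 1.294 2.66 -2.233
f 2 1 4
f 2 4 3
f 4 1 5
f 4 5 3
f 5 1 6
f 5 6 3
f 6 1 7
f 6 7 3
f 7 1 8
f 7 8 3
f 8 1 9
f 8 9 3
f 9 1 10
f 9 10 3
f 10 1 11
f 10 11 3
f 11 1 2
f 11 2 3
f 13 15 12
f 16 13 12
f 12 15 14
f 14 16 12
f 13 19 15
f 17 13 16
f 17 19 13
f 15 19 14
f 18 16 14
f 14 19 18
f 18 17 16
f 19 17 18
f 21 20 23
f 21 23 22
f 23 20 24
f 23 24 22
f 24 20 25
f 24 25 22
f 25 20 26
f 25 26 22
f 26 20 27
f 26 27 22
f 27 20 28
f 27 28 22
f 28 20 29
f 28 29 22
f 29 20 30
f 29 30 22
f 30 20 31
f 30 31 22
f 31 20 32
f 31 32 22
f 32 20 21
f 32 21 22



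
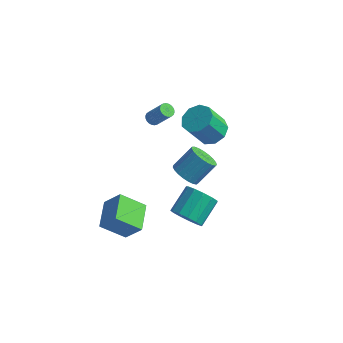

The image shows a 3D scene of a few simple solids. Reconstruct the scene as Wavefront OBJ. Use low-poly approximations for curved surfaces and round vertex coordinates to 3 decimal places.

v -0.684 2.267 1.295
v -0.05 1.434 1.13
v -0.681 0.619 2.821
v -1.316 1.453 2.985
v 0.302 1.944 1.507
v -0.329 1.129 3.198
v 0.193 2.604 1.785
v -0.438 1.79 3.475
v -0.327 3.108 1.833
v -0.958 2.293 3.524
v -1.014 3.218 1.63
v -1.645 2.403 3.32
v -1.547 2.883 1.269
v -2.178 2.068 2.96
v -1.676 2.26 0.921
v -2.308 1.446 2.612
v -1.341 1.641 0.747
v -1.973 0.826 2.438
v -0.699 1.315 0.83
v -1.33 0.5 2.521
v 0.35 -2.832 -2.107
v 1.219 -3.209 -1.61
v 1.379 -1.586 -0.656
v 0.51 -1.208 -1.153
v 1.415 -2.935 -2.11
v 1.575 -1.311 -1.156
v 1.273 -2.628 -2.609
v 1.433 -1.004 -1.654
v 0.838 -2.385 -2.948
v 0.998 -0.762 -1.994
v 0.248 -2.284 -3.021
v 0.408 -0.661 -2.067
v -0.31 -2.357 -2.803
v -0.15 -0.734 -1.849
v -0.658 -2.581 -2.365
v -0.498 -0.958 -1.41
v -0.686 -2.884 -1.844
v -0.526 -1.261 -0.89
v -0.385 -3.171 -1.407
v -0.225 -1.547 -0.453
v 0.149 -3.35 -1.193
v 0.309 -1.726 -0.238
v 0.747 -3.364 -1.268
v 0.907 -1.741 -0.314
v -4.28 1.38 1.54
v -3.967 1.045 1.318
v -2.986 1.104 2.619
v -3.3 1.44 2.84
v -3.891 1.217 1.254
v -2.91 1.276 2.554
v -3.875 1.414 1.232
v -2.894 1.474 2.533
v -3.92 1.606 1.258
v -2.94 1.666 2.558
v -4.021 1.764 1.326
v -3.04 1.823 2.627
v -4.161 1.863 1.427
v -3.18 1.922 2.728
v -4.319 1.889 1.545
v -3.338 1.948 2.846
v -4.471 1.837 1.663
v -3.49 1.897 2.963
v -4.594 1.716 1.761
v -3.613 1.775 3.062
v -4.67 1.544 1.826
v -3.689 1.603 3.126
v -4.686 1.346 1.847
v -3.705 1.406 3.148
v -4.64 1.154 1.822
v -3.66 1.214 3.122
v -4.54 0.997 1.753
v -3.559 1.056 3.054
v -4.4 0.898 1.652
v -3.419 0.957 2.953
v -4.242 0.872 1.534
v -3.261 0.931 2.835
v -4.09 0.923 1.417
v -3.109 0.983 2.717
v -3.048 -4.103 -4.766
v -4.375 -4.876 -3.564
v -3.753 -2.351 -4.418
v -5.08 -3.124 -3.216
v -2.02 -3.936 -3.524
v -3.347 -4.709 -2.322
v -2.725 -2.184 -3.176
v -4.052 -2.957 -1.974
v 0.702 -3.62 3.303
v 1.553 -3.873 3.062
v 2.189 -2.833 4.217
v 1.338 -2.58 4.457
v 1.489 -3.577 2.829
v 2.126 -2.536 3.984
v 1.29 -3.287 2.678
v 1.926 -2.246 3.833
v 0.988 -3.055 2.635
v 1.625 -2.014 3.79
v 0.637 -2.921 2.708
v 1.274 -1.88 3.863
v 0.298 -2.908 2.883
v 0.934 -1.867 4.038
v 0.028 -3.018 3.131
v 0.664 -1.977 4.286
v -0.126 -3.232 3.409
v 0.511 -2.191 4.564
v -0.136 -3.514 3.668
v 0.501 -2.473 4.823
v -0.001 -3.813 3.864
v 0.635 -2.772 5.019
v 0.255 -4.08 3.963
v 0.891 -3.039 5.118
v 0.588 -4.267 3.947
v 1.225 -3.226 5.102
v 0.941 -4.342 3.821
v 1.578 -3.301 4.976
v 1.253 -4.292 3.604
v 1.889 -3.251 4.759
v 1.469 -4.127 3.336
v 2.106 -3.086 4.491
f 2 1 5
f 2 5 3
f 3 5 6
f 3 6 4
f 5 1 7
f 5 7 6
f 6 7 8
f 6 8 4
f 7 1 9
f 7 9 8
f 8 9 10
f 8 10 4
f 9 1 11
f 9 11 10
f 10 11 12
f 10 12 4
f 11 1 13
f 11 13 12
f 12 13 14
f 12 14 4
f 13 1 15
f 13 15 14
f 14 15 16
f 14 16 4
f 15 1 17
f 15 17 16
f 16 17 18
f 16 18 4
f 17 1 19
f 17 19 18
f 18 19 20
f 18 20 4
f 19 1 2
f 19 2 20
f 20 2 3
f 20 3 4
f 22 21 25
f 22 25 23
f 23 25 26
f 23 26 24
f 25 21 27
f 25 27 26
f 26 27 28
f 26 28 24
f 27 21 29
f 27 29 28
f 28 29 30
f 28 30 24
f 29 21 31
f 29 31 30
f 30 31 32
f 30 32 24
f 31 21 33
f 31 33 32
f 32 33 34
f 32 34 24
f 33 21 35
f 33 35 34
f 34 35 36
f 34 36 24
f 35 21 37
f 35 37 36
f 36 37 38
f 36 38 24
f 37 21 39
f 37 39 38
f 38 39 40
f 38 40 24
f 39 21 41
f 39 41 40
f 40 41 42
f 40 42 24
f 41 21 43
f 41 43 42
f 42 43 44
f 42 44 24
f 43 21 22
f 43 22 44
f 44 22 23
f 44 23 24
f 46 45 49
f 46 49 47
f 47 49 50
f 47 50 48
f 49 45 51
f 49 51 50
f 50 51 52
f 50 52 48
f 51 45 53
f 51 53 52
f 52 53 54
f 52 54 48
f 53 45 55
f 53 55 54
f 54 55 56
f 54 56 48
f 55 45 57
f 55 57 56
f 56 57 58
f 56 58 48
f 57 45 59
f 57 59 58
f 58 59 60
f 58 60 48
f 59 45 61
f 59 61 60
f 60 61 62
f 60 62 48
f 61 45 63
f 61 63 62
f 62 63 64
f 62 64 48
f 63 45 65
f 63 65 64
f 64 65 66
f 64 66 48
f 65 45 67
f 65 67 66
f 66 67 68
f 66 68 48
f 67 45 69
f 67 69 68
f 68 69 70
f 68 70 48
f 69 45 71
f 69 71 70
f 70 71 72
f 70 72 48
f 71 45 73
f 71 73 72
f 72 73 74
f 72 74 48
f 73 45 75
f 73 75 74
f 74 75 76
f 74 76 48
f 75 45 77
f 75 77 76
f 76 77 78
f 76 78 48
f 77 45 46
f 77 46 78
f 78 46 47
f 78 47 48
f 80 82 79
f 83 80 79
f 79 82 81
f 81 83 79
f 80 86 82
f 84 80 83
f 84 86 80
f 82 86 81
f 85 83 81
f 81 86 85
f 85 84 83
f 86 84 85
f 88 87 91
f 88 91 89
f 89 91 92
f 89 92 90
f 91 87 93
f 91 93 92
f 92 93 94
f 92 94 90
f 93 87 95
f 93 95 94
f 94 95 96
f 94 96 90
f 95 87 97
f 95 97 96
f 96 97 98
f 96 98 90
f 97 87 99
f 97 99 98
f 98 99 100
f 98 100 90
f 99 87 101
f 99 101 100
f 100 101 102
f 100 102 90
f 101 87 103
f 101 103 102
f 102 103 104
f 102 104 90
f 103 87 105
f 103 105 104
f 104 105 106
f 104 106 90
f 105 87 107
f 105 107 106
f 106 107 108
f 106 108 90
f 107 87 109
f 107 109 108
f 108 109 110
f 108 110 90
f 109 87 111
f 109 111 110
f 110 111 112
f 110 112 90
f 111 87 113
f 111 113 112
f 112 113 114
f 112 114 90
f 113 87 115
f 113 115 114
f 114 115 116
f 114 116 90
f 115 87 117
f 115 117 116
f 116 117 118
f 116 118 90
f 117 87 88
f 117 88 118
f 118 88 89
f 118 89 90

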